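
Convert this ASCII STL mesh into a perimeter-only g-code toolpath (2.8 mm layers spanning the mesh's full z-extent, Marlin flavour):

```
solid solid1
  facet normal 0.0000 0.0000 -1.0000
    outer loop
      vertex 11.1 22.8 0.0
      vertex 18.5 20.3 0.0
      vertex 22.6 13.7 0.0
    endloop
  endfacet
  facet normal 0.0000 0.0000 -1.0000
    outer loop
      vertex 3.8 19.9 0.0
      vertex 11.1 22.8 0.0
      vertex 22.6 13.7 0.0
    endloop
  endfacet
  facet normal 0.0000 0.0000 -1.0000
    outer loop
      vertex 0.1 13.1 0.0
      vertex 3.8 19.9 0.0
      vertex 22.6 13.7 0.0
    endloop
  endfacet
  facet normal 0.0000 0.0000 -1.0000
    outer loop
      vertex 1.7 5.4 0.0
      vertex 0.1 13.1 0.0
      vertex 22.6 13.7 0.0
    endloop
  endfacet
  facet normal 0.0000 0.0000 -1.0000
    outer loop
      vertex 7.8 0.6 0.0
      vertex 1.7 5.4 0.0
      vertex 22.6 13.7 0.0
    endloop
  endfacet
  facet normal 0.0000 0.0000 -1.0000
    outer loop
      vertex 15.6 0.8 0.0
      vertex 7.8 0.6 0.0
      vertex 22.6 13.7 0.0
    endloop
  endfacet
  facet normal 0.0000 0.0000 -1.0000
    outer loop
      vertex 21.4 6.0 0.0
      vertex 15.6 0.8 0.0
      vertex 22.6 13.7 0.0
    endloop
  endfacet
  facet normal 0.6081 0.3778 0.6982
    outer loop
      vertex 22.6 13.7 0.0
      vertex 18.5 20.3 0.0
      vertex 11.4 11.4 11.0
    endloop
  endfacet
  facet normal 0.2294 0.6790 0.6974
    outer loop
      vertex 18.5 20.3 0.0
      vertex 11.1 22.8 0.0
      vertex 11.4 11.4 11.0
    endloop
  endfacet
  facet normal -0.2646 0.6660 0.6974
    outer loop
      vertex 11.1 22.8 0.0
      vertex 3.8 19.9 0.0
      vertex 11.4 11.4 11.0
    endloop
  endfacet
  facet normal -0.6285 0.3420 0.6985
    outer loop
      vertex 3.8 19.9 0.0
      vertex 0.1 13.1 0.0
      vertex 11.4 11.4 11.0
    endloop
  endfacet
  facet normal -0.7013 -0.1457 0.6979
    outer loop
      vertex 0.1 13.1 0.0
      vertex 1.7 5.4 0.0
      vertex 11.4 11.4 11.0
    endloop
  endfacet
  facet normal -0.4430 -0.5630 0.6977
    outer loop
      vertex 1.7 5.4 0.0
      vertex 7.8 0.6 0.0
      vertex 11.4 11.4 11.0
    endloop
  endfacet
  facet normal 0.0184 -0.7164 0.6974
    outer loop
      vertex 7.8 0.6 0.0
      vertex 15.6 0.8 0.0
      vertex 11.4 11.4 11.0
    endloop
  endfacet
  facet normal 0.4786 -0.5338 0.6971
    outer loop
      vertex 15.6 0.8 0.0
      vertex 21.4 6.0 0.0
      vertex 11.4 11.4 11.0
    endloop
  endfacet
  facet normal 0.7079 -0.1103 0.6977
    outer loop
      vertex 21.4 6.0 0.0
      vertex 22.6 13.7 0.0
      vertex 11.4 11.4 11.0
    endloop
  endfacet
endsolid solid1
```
; perimeter-only toolpath
G21 ; units = mm
G90 ; absolute positioning
G28 ; home
; layer 1
G0 Z2.8
G0 X19.8 Y13.1
G1 X16.7 Y18.1
G1 X11.2 Y20.0
G1 X5.7 Y17.8
G1 X2.9 Y12.7
G1 X4.1 Y6.9
G1 X8.7 Y3.3
G1 X14.5 Y3.5
G1 X18.9 Y7.3
G1 X19.8 Y13.1
; layer 2
G0 Z5.5
G0 X17.0 Y12.6
G1 X14.9 Y15.9
G1 X11.2 Y17.1
G1 X7.6 Y15.6
G1 X5.8 Y12.2
G1 X6.5 Y8.4
G1 X9.6 Y6.0
G1 X13.5 Y6.1
G1 X16.4 Y8.7
G1 X17.0 Y12.6
; layer 3
G0 Z8.2
G0 X14.2 Y12.0
G1 X13.2 Y13.6
G1 X11.3 Y14.2
G1 X9.5 Y13.5
G1 X8.6 Y11.8
G1 X9.0 Y9.9
G1 X10.5 Y8.7
G1 X12.5 Y8.8
G1 X13.9 Y10.1
G1 X14.2 Y12.0
M2 ; end

The solid is a regular 9-sided pyramid, base circumscribed radius ≈ 11.4 mm, apex at z ≈ 11 mm. Slicing at Δz = 2.8 mm — 4 equal slices spanning the solid's height, so layer i sits at z = i·h/4 — gives 3 non-empty perimeters. Each is a 9-segment closed polygon; G0 lifts to the layer z and rapids to the start vertex, then G1 traces the edges. The cross-section shrinks linearly with z (the slice at the apex is degenerate and omitted).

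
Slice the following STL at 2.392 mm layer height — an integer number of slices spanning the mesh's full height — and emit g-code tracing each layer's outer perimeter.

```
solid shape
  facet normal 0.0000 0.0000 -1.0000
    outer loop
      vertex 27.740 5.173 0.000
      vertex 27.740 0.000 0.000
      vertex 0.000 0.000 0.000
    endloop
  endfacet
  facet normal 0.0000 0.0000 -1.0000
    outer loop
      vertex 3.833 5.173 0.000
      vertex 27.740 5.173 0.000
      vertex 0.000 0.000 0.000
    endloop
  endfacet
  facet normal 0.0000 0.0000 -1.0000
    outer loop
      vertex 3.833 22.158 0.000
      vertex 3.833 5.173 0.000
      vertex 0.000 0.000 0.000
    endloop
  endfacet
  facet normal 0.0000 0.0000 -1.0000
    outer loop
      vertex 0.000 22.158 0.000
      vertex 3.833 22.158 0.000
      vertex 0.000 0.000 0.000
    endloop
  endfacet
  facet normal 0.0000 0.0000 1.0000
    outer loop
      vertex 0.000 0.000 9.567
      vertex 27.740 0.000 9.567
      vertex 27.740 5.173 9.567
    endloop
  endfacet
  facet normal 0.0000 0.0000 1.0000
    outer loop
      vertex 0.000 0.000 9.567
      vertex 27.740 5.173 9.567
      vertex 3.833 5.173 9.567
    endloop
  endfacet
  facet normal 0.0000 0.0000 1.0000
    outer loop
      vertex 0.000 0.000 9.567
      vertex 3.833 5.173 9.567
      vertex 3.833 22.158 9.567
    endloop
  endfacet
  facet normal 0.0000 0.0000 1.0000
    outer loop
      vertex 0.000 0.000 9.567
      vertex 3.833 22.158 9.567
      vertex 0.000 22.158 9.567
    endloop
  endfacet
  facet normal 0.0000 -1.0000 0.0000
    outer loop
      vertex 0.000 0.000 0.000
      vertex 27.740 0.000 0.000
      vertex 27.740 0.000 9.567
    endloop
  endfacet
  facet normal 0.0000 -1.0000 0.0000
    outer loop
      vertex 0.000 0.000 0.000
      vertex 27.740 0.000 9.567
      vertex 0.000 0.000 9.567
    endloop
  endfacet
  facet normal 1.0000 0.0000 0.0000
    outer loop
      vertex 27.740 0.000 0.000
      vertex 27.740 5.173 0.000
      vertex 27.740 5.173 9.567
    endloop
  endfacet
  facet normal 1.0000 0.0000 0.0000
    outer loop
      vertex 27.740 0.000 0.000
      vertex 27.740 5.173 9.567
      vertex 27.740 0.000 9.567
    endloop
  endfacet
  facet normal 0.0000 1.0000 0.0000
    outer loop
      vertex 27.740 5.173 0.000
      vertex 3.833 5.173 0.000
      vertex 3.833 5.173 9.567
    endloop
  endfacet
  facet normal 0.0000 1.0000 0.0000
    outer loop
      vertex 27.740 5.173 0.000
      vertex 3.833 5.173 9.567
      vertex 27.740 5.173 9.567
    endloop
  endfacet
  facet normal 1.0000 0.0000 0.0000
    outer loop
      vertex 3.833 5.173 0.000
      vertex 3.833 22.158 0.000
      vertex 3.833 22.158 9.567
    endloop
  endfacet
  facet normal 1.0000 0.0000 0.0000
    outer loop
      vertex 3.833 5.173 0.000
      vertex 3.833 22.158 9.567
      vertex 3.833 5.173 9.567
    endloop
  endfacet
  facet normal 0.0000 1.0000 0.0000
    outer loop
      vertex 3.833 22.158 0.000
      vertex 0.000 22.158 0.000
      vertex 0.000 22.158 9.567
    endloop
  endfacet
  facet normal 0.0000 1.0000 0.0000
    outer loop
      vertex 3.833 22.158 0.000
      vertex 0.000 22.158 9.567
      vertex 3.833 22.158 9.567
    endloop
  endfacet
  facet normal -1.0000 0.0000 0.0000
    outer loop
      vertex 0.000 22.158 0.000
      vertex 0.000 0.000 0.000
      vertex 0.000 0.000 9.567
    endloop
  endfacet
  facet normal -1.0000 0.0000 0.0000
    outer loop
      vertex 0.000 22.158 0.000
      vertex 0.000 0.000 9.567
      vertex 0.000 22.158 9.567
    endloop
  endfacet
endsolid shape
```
; perimeter-only toolpath
G21 ; units = mm
G90 ; absolute positioning
G28 ; home
; layer 1
G0 Z2.392
G0 X0.000 Y0.000
G1 X27.740 Y0.000
G1 X27.740 Y5.173
G1 X3.833 Y5.173
G1 X3.833 Y22.158
G1 X0.000 Y22.158
G1 X0.000 Y0.000
; layer 2
G0 Z4.784
G0 X0.000 Y0.000
G1 X27.740 Y0.000
G1 X27.740 Y5.173
G1 X3.833 Y5.173
G1 X3.833 Y22.158
G1 X0.000 Y22.158
G1 X0.000 Y0.000
; layer 3
G0 Z7.175
G0 X0.000 Y0.000
G1 X27.740 Y0.000
G1 X27.740 Y5.173
G1 X3.833 Y5.173
G1 X3.833 Y22.158
G1 X0.000 Y22.158
G1 X0.000 Y0.000
; layer 4
G0 Z9.567
G0 X0.000 Y0.000
G1 X27.740 Y0.000
G1 X27.740 Y5.173
G1 X3.833 Y5.173
G1 X3.833 Y22.158
G1 X0.000 Y22.158
G1 X0.000 Y0.000
M2 ; end

The solid is an L-shaped prism: outer 27.7 × 22.2 mm, arm thicknesses ≈ 5.17 mm (horizontal) and 3.83 mm (vertical), extruded 9.57 mm in z. Slicing at Δz = 2.392 mm — 4 equal slices spanning the solid's height, so layer i sits at z = i·h/4 — gives 4 non-empty perimeters. Each is a 6-segment closed polygon; G0 lifts to the layer z and rapids to the start vertex, then G1 traces the edges.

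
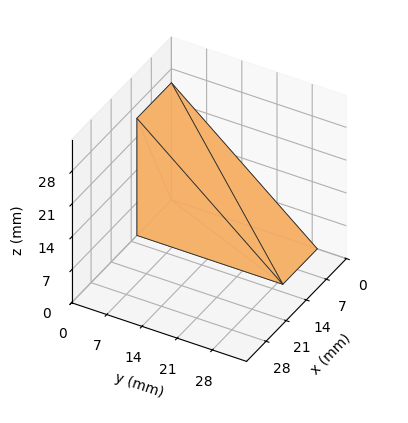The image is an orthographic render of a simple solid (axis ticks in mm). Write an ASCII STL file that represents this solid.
Reading the render: the shape is a wedge (ramp): 12 × 29 mm base, rising to 25 mm along the y=0 edge and sloping linearly to z=0 at y=29 (dimensions read to the nearest mm from the axis ticks). For the STL, each face is triangulated and given an outward normal.

solid part
  facet normal 0.0000 0.0000 -1.0000
    outer loop
      vertex 12.0 29.0 0.0
      vertex 12.0 0.0 0.0
      vertex 0.0 0.0 0.0
    endloop
  endfacet
  facet normal 0.0000 0.0000 -1.0000
    outer loop
      vertex 0.0 29.0 0.0
      vertex 12.0 29.0 0.0
      vertex 0.0 0.0 0.0
    endloop
  endfacet
  facet normal 0.0000 -1.0000 0.0000
    outer loop
      vertex 0.0 0.0 0.0
      vertex 12.0 0.0 0.0
      vertex 12.0 0.0 25.0
    endloop
  endfacet
  facet normal 0.0000 -1.0000 0.0000
    outer loop
      vertex 0.0 0.0 0.0
      vertex 12.0 0.0 25.0
      vertex 0.0 0.0 25.0
    endloop
  endfacet
  facet normal 0.0000 0.6529 0.7574
    outer loop
      vertex 0.0 0.0 25.0
      vertex 12.0 0.0 25.0
      vertex 12.0 29.0 0.0
    endloop
  endfacet
  facet normal 0.0000 0.6529 0.7574
    outer loop
      vertex 0.0 0.0 25.0
      vertex 12.0 29.0 0.0
      vertex 0.0 29.0 0.0
    endloop
  endfacet
  facet normal -1.0000 0.0000 0.0000
    outer loop
      vertex 0.0 0.0 25.0
      vertex 0.0 29.0 0.0
      vertex 0.0 0.0 0.0
    endloop
  endfacet
  facet normal 1.0000 0.0000 0.0000
    outer loop
      vertex 12.0 0.0 0.0
      vertex 12.0 29.0 0.0
      vertex 12.0 0.0 25.0
    endloop
  endfacet
endsolid part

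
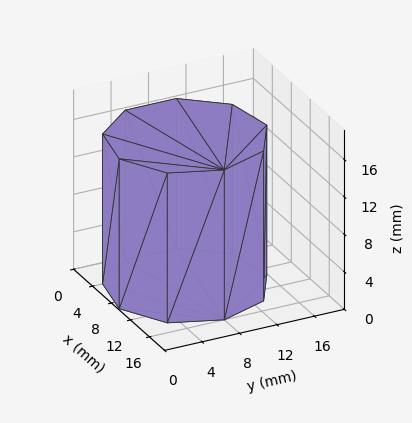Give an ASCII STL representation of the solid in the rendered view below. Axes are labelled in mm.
Reading the render: the shape is a regular 9-sided prism (a cylinder approximated with 9 flat sides), circumscribed radius ≈ 8 mm, height ≈ 16 mm (dimensions read to the nearest mm from the axis ticks). For the STL, each face is triangulated and given an outward normal.

solid part
  facet normal 0.0000 0.0000 -1.0000
    outer loop
      vertex 9.389 15.878 0.000
      vertex 14.128 13.142 0.000
      vertex 16.000 8.000 0.000
    endloop
  endfacet
  facet normal 0.0000 0.0000 -1.0000
    outer loop
      vertex 4.000 14.928 0.000
      vertex 9.389 15.878 0.000
      vertex 16.000 8.000 0.000
    endloop
  endfacet
  facet normal 0.0000 0.0000 -1.0000
    outer loop
      vertex 0.482 10.736 0.000
      vertex 4.000 14.928 0.000
      vertex 16.000 8.000 0.000
    endloop
  endfacet
  facet normal 0.0000 0.0000 -1.0000
    outer loop
      vertex 0.482 5.264 0.000
      vertex 0.482 10.736 0.000
      vertex 16.000 8.000 0.000
    endloop
  endfacet
  facet normal 0.0000 0.0000 -1.0000
    outer loop
      vertex 4.000 1.072 0.000
      vertex 0.482 5.264 0.000
      vertex 16.000 8.000 0.000
    endloop
  endfacet
  facet normal 0.0000 0.0000 -1.0000
    outer loop
      vertex 9.389 0.122 0.000
      vertex 4.000 1.072 0.000
      vertex 16.000 8.000 0.000
    endloop
  endfacet
  facet normal 0.0000 0.0000 -1.0000
    outer loop
      vertex 14.128 2.858 0.000
      vertex 9.389 0.122 0.000
      vertex 16.000 8.000 0.000
    endloop
  endfacet
  facet normal 0.0000 0.0000 1.0000
    outer loop
      vertex 16.000 8.000 16.000
      vertex 14.128 13.142 16.000
      vertex 9.389 15.878 16.000
    endloop
  endfacet
  facet normal 0.0000 0.0000 1.0000
    outer loop
      vertex 16.000 8.000 16.000
      vertex 9.389 15.878 16.000
      vertex 4.000 14.928 16.000
    endloop
  endfacet
  facet normal 0.0000 0.0000 1.0000
    outer loop
      vertex 16.000 8.000 16.000
      vertex 4.000 14.928 16.000
      vertex 0.482 10.736 16.000
    endloop
  endfacet
  facet normal 0.0000 0.0000 1.0000
    outer loop
      vertex 16.000 8.000 16.000
      vertex 0.482 10.736 16.000
      vertex 0.482 5.264 16.000
    endloop
  endfacet
  facet normal 0.0000 0.0000 1.0000
    outer loop
      vertex 16.000 8.000 16.000
      vertex 0.482 5.264 16.000
      vertex 4.000 1.072 16.000
    endloop
  endfacet
  facet normal 0.0000 0.0000 1.0000
    outer loop
      vertex 16.000 8.000 16.000
      vertex 4.000 1.072 16.000
      vertex 9.389 0.122 16.000
    endloop
  endfacet
  facet normal 0.0000 0.0000 1.0000
    outer loop
      vertex 16.000 8.000 16.000
      vertex 9.389 0.122 16.000
      vertex 14.128 2.858 16.000
    endloop
  endfacet
  facet normal 0.9397 0.3421 0.0000
    outer loop
      vertex 16.000 8.000 0.000
      vertex 14.128 13.142 0.000
      vertex 14.128 13.142 16.000
    endloop
  endfacet
  facet normal 0.9397 0.3421 0.0000
    outer loop
      vertex 16.000 8.000 0.000
      vertex 14.128 13.142 16.000
      vertex 16.000 8.000 16.000
    endloop
  endfacet
  facet normal 0.5000 0.8660 0.0000
    outer loop
      vertex 14.128 13.142 0.000
      vertex 9.389 15.878 0.000
      vertex 9.389 15.878 16.000
    endloop
  endfacet
  facet normal 0.5000 0.8660 0.0000
    outer loop
      vertex 14.128 13.142 0.000
      vertex 9.389 15.878 16.000
      vertex 14.128 13.142 16.000
    endloop
  endfacet
  facet normal -0.1736 0.9848 0.0000
    outer loop
      vertex 9.389 15.878 0.000
      vertex 4.000 14.928 0.000
      vertex 4.000 14.928 16.000
    endloop
  endfacet
  facet normal -0.1736 0.9848 0.0000
    outer loop
      vertex 9.389 15.878 0.000
      vertex 4.000 14.928 16.000
      vertex 9.389 15.878 16.000
    endloop
  endfacet
  facet normal -0.7660 0.6428 0.0000
    outer loop
      vertex 4.000 14.928 0.000
      vertex 0.482 10.736 0.000
      vertex 0.482 10.736 16.000
    endloop
  endfacet
  facet normal -0.7660 0.6428 0.0000
    outer loop
      vertex 4.000 14.928 0.000
      vertex 0.482 10.736 16.000
      vertex 4.000 14.928 16.000
    endloop
  endfacet
  facet normal -1.0000 0.0000 0.0000
    outer loop
      vertex 0.482 10.736 0.000
      vertex 0.482 5.264 0.000
      vertex 0.482 5.264 16.000
    endloop
  endfacet
  facet normal -1.0000 0.0000 0.0000
    outer loop
      vertex 0.482 10.736 0.000
      vertex 0.482 5.264 16.000
      vertex 0.482 10.736 16.000
    endloop
  endfacet
  facet normal -0.7660 -0.6428 0.0000
    outer loop
      vertex 0.482 5.264 0.000
      vertex 4.000 1.072 0.000
      vertex 4.000 1.072 16.000
    endloop
  endfacet
  facet normal -0.7660 -0.6428 0.0000
    outer loop
      vertex 0.482 5.264 0.000
      vertex 4.000 1.072 16.000
      vertex 0.482 5.264 16.000
    endloop
  endfacet
  facet normal -0.1736 -0.9848 0.0000
    outer loop
      vertex 4.000 1.072 0.000
      vertex 9.389 0.122 0.000
      vertex 9.389 0.122 16.000
    endloop
  endfacet
  facet normal -0.1736 -0.9848 0.0000
    outer loop
      vertex 4.000 1.072 0.000
      vertex 9.389 0.122 16.000
      vertex 4.000 1.072 16.000
    endloop
  endfacet
  facet normal 0.5000 -0.8660 0.0000
    outer loop
      vertex 9.389 0.122 0.000
      vertex 14.128 2.858 0.000
      vertex 14.128 2.858 16.000
    endloop
  endfacet
  facet normal 0.5000 -0.8660 0.0000
    outer loop
      vertex 9.389 0.122 0.000
      vertex 14.128 2.858 16.000
      vertex 9.389 0.122 16.000
    endloop
  endfacet
  facet normal 0.9397 -0.3421 0.0000
    outer loop
      vertex 14.128 2.858 0.000
      vertex 16.000 8.000 0.000
      vertex 16.000 8.000 16.000
    endloop
  endfacet
  facet normal 0.9397 -0.3421 0.0000
    outer loop
      vertex 14.128 2.858 0.000
      vertex 16.000 8.000 16.000
      vertex 14.128 2.858 16.000
    endloop
  endfacet
endsolid part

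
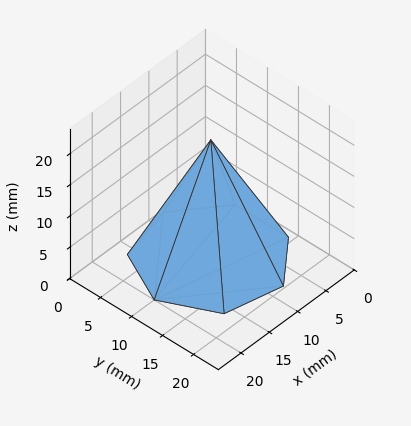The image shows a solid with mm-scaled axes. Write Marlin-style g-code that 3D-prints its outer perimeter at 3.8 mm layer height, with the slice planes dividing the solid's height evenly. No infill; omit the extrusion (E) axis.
Reading the render: the shape is a regular 7-sided pyramid, base circumscribed radius ≈ 10 mm, apex at z ≈ 19 mm (dimensions read to the nearest mm from the axis ticks). For the g-code, the solid's height is divided into equal slices at the stated Δz and each level perimeter traced with G1 moves after a G0 lift.

; perimeter-only toolpath
G21 ; units = mm
G90 ; absolute positioning
G28 ; home
; layer 1
G0 Z3.8
G0 X18.0 Y10.0
G1 X15.0 Y16.2
G1 X8.2 Y17.8
G1 X2.8 Y13.4
G1 X2.8 Y6.6
G1 X8.2 Y2.2
G1 X15.0 Y3.8
G1 X18.0 Y10.0
; layer 2
G0 Z7.6
G0 X16.0 Y10.0
G1 X13.7 Y14.7
G1 X8.7 Y15.8
G1 X4.6 Y12.6
G1 X4.6 Y7.4
G1 X8.7 Y4.2
G1 X13.7 Y5.3
G1 X16.0 Y10.0
; layer 3
G0 Z11.4
G0 X14.0 Y10.0
G1 X12.5 Y13.1
G1 X9.1 Y13.9
G1 X6.4 Y11.7
G1 X6.4 Y8.3
G1 X9.1 Y6.1
G1 X12.5 Y6.9
G1 X14.0 Y10.0
; layer 4
G0 Z15.2
G0 X12.0 Y10.0
G1 X11.2 Y11.6
G1 X9.6 Y11.9
G1 X8.2 Y10.9
G1 X8.2 Y9.1
G1 X9.6 Y8.1
G1 X11.2 Y8.4
G1 X12.0 Y10.0
M2 ; end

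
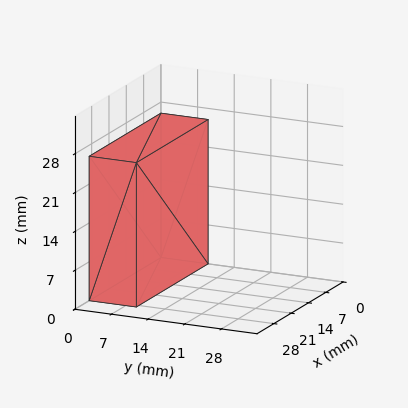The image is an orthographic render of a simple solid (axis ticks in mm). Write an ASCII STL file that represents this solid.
Reading the render: the shape is a rectangular box, roughly 29 × 9 mm footprint and 26 mm tall (dimensions read to the nearest mm from the axis ticks). For the STL, each face is triangulated and given an outward normal.

solid part
  facet normal 0.0000 0.0000 -1.0000
    outer loop
      vertex 29.000 9.000 0.000
      vertex 29.000 0.000 0.000
      vertex 0.000 0.000 0.000
    endloop
  endfacet
  facet normal 0.0000 0.0000 -1.0000
    outer loop
      vertex 0.000 9.000 0.000
      vertex 29.000 9.000 0.000
      vertex 0.000 0.000 0.000
    endloop
  endfacet
  facet normal 0.0000 0.0000 1.0000
    outer loop
      vertex 0.000 0.000 26.000
      vertex 29.000 0.000 26.000
      vertex 29.000 9.000 26.000
    endloop
  endfacet
  facet normal 0.0000 0.0000 1.0000
    outer loop
      vertex 0.000 0.000 26.000
      vertex 29.000 9.000 26.000
      vertex 0.000 9.000 26.000
    endloop
  endfacet
  facet normal 0.0000 -1.0000 0.0000
    outer loop
      vertex 0.000 0.000 0.000
      vertex 29.000 0.000 0.000
      vertex 29.000 0.000 26.000
    endloop
  endfacet
  facet normal 0.0000 -1.0000 0.0000
    outer loop
      vertex 0.000 0.000 0.000
      vertex 29.000 0.000 26.000
      vertex 0.000 0.000 26.000
    endloop
  endfacet
  facet normal 0.0000 1.0000 0.0000
    outer loop
      vertex 29.000 9.000 26.000
      vertex 29.000 9.000 0.000
      vertex 0.000 9.000 0.000
    endloop
  endfacet
  facet normal 0.0000 1.0000 0.0000
    outer loop
      vertex 0.000 9.000 26.000
      vertex 29.000 9.000 26.000
      vertex 0.000 9.000 0.000
    endloop
  endfacet
  facet normal -1.0000 0.0000 0.0000
    outer loop
      vertex 0.000 9.000 26.000
      vertex 0.000 9.000 0.000
      vertex 0.000 0.000 0.000
    endloop
  endfacet
  facet normal -1.0000 0.0000 0.0000
    outer loop
      vertex 0.000 0.000 26.000
      vertex 0.000 9.000 26.000
      vertex 0.000 0.000 0.000
    endloop
  endfacet
  facet normal 1.0000 0.0000 0.0000
    outer loop
      vertex 29.000 0.000 0.000
      vertex 29.000 9.000 0.000
      vertex 29.000 9.000 26.000
    endloop
  endfacet
  facet normal 1.0000 0.0000 0.0000
    outer loop
      vertex 29.000 0.000 0.000
      vertex 29.000 9.000 26.000
      vertex 29.000 0.000 26.000
    endloop
  endfacet
endsolid part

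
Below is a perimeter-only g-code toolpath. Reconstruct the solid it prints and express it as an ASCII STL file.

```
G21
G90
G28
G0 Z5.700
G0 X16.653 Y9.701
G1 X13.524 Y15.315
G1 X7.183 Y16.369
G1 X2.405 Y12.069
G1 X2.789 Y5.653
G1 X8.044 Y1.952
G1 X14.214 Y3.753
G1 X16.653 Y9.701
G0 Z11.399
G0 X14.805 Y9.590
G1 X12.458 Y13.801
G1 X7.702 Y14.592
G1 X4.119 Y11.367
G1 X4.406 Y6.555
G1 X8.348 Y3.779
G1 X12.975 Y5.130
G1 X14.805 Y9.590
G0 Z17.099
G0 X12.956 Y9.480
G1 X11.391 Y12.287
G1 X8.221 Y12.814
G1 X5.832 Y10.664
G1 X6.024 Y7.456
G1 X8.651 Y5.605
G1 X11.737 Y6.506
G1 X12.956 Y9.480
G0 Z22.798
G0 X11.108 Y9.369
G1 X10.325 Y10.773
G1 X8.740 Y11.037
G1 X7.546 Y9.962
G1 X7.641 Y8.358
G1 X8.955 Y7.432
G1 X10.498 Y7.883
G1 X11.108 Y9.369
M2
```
solid part
  facet normal 0.0000 0.0000 -1.0000
    outer loop
      vertex 6.664 18.147 0.000
      vertex 14.590 16.829 0.000
      vertex 18.502 9.811 0.000
    endloop
  endfacet
  facet normal 0.0000 0.0000 -1.0000
    outer loop
      vertex 0.692 12.772 0.000
      vertex 6.664 18.147 0.000
      vertex 18.502 9.811 0.000
    endloop
  endfacet
  facet normal 0.0000 0.0000 -1.0000
    outer loop
      vertex 1.171 4.752 0.000
      vertex 0.692 12.772 0.000
      vertex 18.502 9.811 0.000
    endloop
  endfacet
  facet normal 0.0000 0.0000 -1.0000
    outer loop
      vertex 7.740 0.125 0.000
      vertex 1.171 4.752 0.000
      vertex 18.502 9.811 0.000
    endloop
  endfacet
  facet normal 0.0000 0.0000 -1.0000
    outer loop
      vertex 15.453 2.377 0.000
      vertex 7.740 0.125 0.000
      vertex 18.502 9.811 0.000
    endloop
  endfacet
  facet normal 0.8383 0.4673 0.2809
    outer loop
      vertex 18.502 9.811 0.000
      vertex 14.590 16.829 0.000
      vertex 9.259 9.259 28.498
    endloop
  endfacet
  facet normal 0.1574 0.9467 0.2809
    outer loop
      vertex 14.590 16.829 0.000
      vertex 6.664 18.147 0.000
      vertex 9.259 9.259 28.498
    endloop
  endfacet
  facet normal -0.6420 0.7133 0.2809
    outer loop
      vertex 6.664 18.147 0.000
      vertex 0.692 12.772 0.000
      vertex 9.259 9.259 28.498
    endloop
  endfacet
  facet normal -0.9580 -0.0572 0.2809
    outer loop
      vertex 0.692 12.772 0.000
      vertex 1.171 4.752 0.000
      vertex 9.259 9.259 28.498
    endloop
  endfacet
  facet normal -0.5527 -0.7846 0.2809
    outer loop
      vertex 1.171 4.752 0.000
      vertex 7.740 0.125 0.000
      vertex 9.259 9.259 28.498
    endloop
  endfacet
  facet normal 0.2690 -0.9213 0.2809
    outer loop
      vertex 7.740 0.125 0.000
      vertex 15.453 2.377 0.000
      vertex 9.259 9.259 28.498
    endloop
  endfacet
  facet normal 0.8879 -0.3642 0.2809
    outer loop
      vertex 15.453 2.377 0.000
      vertex 18.502 9.811 0.000
      vertex 9.259 9.259 28.498
    endloop
  endfacet
endsolid part

The G0 Z moves step by Δz≈5.700 mm. The G1 loops shrink linearly with z, so the solid tapers from its base footprint up to z≈28.5. Closing with a flat bottom cap and the tapered top and triangulating gives 12 facets — a regular 7-sided pyramid, base circumscribed radius ≈ 9.26 mm, apex at z ≈ 28.5 mm.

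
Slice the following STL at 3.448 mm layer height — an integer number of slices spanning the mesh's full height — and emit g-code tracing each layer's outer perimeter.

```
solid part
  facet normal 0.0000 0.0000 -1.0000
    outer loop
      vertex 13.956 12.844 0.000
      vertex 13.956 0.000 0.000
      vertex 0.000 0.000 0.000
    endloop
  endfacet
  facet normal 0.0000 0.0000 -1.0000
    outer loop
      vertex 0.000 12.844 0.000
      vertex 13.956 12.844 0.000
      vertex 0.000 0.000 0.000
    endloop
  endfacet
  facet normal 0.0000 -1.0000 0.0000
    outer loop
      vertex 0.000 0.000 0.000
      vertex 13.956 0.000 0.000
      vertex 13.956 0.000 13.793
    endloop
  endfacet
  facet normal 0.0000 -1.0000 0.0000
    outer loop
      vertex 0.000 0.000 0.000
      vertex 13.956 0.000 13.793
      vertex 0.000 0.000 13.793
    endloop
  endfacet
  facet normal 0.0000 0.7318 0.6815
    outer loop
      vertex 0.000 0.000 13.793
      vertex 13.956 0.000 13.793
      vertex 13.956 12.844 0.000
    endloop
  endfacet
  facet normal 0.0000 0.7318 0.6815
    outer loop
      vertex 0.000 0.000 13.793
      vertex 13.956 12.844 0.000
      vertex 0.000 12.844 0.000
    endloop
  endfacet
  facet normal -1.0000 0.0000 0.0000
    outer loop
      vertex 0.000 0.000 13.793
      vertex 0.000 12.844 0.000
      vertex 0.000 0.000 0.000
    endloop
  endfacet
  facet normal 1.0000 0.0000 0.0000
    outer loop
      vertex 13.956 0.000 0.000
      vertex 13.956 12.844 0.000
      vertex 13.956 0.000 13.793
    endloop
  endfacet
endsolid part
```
; perimeter-only toolpath
G21 ; units = mm
G90 ; absolute positioning
G28 ; home
; layer 1
G0 Z3.448
G0 X0.000 Y0.000
G1 X13.956 Y0.000
G1 X13.956 Y9.633
G1 X0.000 Y9.633
G1 X0.000 Y0.000
; layer 2
G0 Z6.896
G0 X0.000 Y0.000
G1 X13.956 Y0.000
G1 X13.956 Y6.422
G1 X0.000 Y6.422
G1 X0.000 Y0.000
; layer 3
G0 Z10.345
G0 X0.000 Y0.000
G1 X13.956 Y0.000
G1 X13.956 Y3.211
G1 X0.000 Y3.211
G1 X0.000 Y0.000
M2 ; end

The solid is a wedge (ramp): 14 × 12.8 mm base, rising to 13.8 mm along the y=0 edge and sloping linearly to z=0 at y=12.8. Slicing at Δz = 3.448 mm — 4 equal slices spanning the solid's height, so layer i sits at z = i·h/4 — gives 3 non-empty perimeters. Each is a 4-segment closed polygon; G0 lifts to the layer z and rapids to the start vertex, then G1 traces the edges. The cross-section shrinks linearly with z (the slice at the apex is degenerate and omitted).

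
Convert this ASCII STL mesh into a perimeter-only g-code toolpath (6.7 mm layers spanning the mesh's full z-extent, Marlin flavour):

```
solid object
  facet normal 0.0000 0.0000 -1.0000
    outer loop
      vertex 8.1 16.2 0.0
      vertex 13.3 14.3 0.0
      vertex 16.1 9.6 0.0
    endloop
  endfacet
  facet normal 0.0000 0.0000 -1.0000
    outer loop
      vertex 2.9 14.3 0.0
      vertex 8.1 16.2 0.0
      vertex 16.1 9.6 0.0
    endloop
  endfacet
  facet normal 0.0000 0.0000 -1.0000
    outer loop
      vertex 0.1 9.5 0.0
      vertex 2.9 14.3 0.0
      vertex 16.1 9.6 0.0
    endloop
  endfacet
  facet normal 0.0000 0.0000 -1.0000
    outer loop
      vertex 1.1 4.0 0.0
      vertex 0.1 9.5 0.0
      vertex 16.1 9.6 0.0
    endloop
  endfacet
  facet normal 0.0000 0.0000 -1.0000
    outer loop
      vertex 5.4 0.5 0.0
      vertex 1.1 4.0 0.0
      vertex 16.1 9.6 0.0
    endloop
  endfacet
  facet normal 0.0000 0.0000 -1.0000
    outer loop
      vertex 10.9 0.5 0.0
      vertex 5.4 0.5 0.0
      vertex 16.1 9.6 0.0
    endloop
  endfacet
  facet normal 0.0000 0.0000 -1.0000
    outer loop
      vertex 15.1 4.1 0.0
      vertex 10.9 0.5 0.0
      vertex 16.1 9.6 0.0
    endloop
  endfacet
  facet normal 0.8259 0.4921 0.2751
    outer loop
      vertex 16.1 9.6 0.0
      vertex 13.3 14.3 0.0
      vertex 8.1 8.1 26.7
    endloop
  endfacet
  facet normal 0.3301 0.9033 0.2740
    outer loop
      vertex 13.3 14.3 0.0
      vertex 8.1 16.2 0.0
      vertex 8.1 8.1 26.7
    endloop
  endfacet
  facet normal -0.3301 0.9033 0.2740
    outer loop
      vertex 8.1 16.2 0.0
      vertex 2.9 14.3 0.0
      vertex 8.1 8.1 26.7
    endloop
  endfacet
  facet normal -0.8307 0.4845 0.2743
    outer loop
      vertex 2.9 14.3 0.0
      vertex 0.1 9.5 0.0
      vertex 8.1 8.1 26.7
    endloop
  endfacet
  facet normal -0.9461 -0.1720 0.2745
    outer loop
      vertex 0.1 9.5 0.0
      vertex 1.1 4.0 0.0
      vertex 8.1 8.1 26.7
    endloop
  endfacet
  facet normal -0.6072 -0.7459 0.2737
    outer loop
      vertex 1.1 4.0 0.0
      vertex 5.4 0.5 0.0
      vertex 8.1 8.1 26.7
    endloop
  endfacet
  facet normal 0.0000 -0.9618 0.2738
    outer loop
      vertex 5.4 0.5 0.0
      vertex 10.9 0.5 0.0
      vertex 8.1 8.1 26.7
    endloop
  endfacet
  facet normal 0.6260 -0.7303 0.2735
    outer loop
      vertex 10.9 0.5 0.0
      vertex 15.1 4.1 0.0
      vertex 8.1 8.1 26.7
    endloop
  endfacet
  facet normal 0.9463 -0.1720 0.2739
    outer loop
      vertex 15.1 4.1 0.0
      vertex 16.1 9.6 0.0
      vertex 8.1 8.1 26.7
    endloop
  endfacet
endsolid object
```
; perimeter-only toolpath
G21 ; units = mm
G90 ; absolute positioning
G28 ; home
; layer 1
G0 Z6.7
G0 X14.1 Y9.2
G1 X12.0 Y12.8
G1 X8.1 Y14.2
G1 X4.2 Y12.8
G1 X2.1 Y9.2
G1 X2.9 Y5.0
G1 X6.1 Y2.4
G1 X10.2 Y2.4
G1 X13.3 Y5.1
G1 X14.1 Y9.2
; layer 2
G0 Z13.3
G0 X12.1 Y8.8
G1 X10.7 Y11.2
G1 X8.1 Y12.1
G1 X5.5 Y11.2
G1 X4.1 Y8.8
G1 X4.6 Y6.0
G1 X6.8 Y4.3
G1 X9.5 Y4.3
G1 X11.6 Y6.1
G1 X12.1 Y8.8
; layer 3
G0 Z20.0
G0 X10.1 Y8.5
G1 X9.4 Y9.6
G1 X8.1 Y10.1
G1 X6.8 Y9.6
G1 X6.1 Y8.4
G1 X6.3 Y7.1
G1 X7.4 Y6.2
G1 X8.8 Y6.2
G1 X9.8 Y7.1
G1 X10.1 Y8.5
M2 ; end

The solid is a regular 9-sided pyramid, base circumscribed radius ≈ 8.1 mm, apex at z ≈ 26.7 mm. Slicing at Δz = 6.7 mm — 4 equal slices spanning the solid's height, so layer i sits at z = i·h/4 — gives 3 non-empty perimeters. Each is a 9-segment closed polygon; G0 lifts to the layer z and rapids to the start vertex, then G1 traces the edges. The cross-section shrinks linearly with z (the slice at the apex is degenerate and omitted).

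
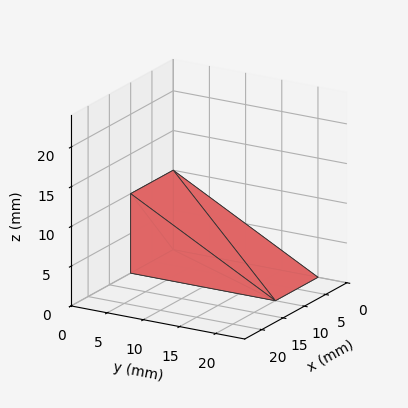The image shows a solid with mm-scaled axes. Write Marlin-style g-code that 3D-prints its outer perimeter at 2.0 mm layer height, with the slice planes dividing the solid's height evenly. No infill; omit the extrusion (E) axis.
Reading the render: the shape is a wedge (ramp): 10 × 20 mm base, rising to 10 mm along the y=0 edge and sloping linearly to z=0 at y=20 (dimensions read to the nearest mm from the axis ticks). For the g-code, the solid's height is divided into equal slices at the stated Δz and each level perimeter traced with G1 moves after a G0 lift.

; perimeter-only toolpath
G21 ; units = mm
G90 ; absolute positioning
G28 ; home
; layer 1
G0 Z2.0
G0 X0.0 Y0.0
G1 X10.0 Y0.0
G1 X10.0 Y16.0
G1 X0.0 Y16.0
G1 X0.0 Y0.0
; layer 2
G0 Z4.0
G0 X0.0 Y0.0
G1 X10.0 Y0.0
G1 X10.0 Y12.0
G1 X0.0 Y12.0
G1 X0.0 Y0.0
; layer 3
G0 Z6.0
G0 X0.0 Y0.0
G1 X10.0 Y0.0
G1 X10.0 Y8.0
G1 X0.0 Y8.0
G1 X0.0 Y0.0
; layer 4
G0 Z8.0
G0 X0.0 Y0.0
G1 X10.0 Y0.0
G1 X10.0 Y4.0
G1 X0.0 Y4.0
G1 X0.0 Y0.0
M2 ; end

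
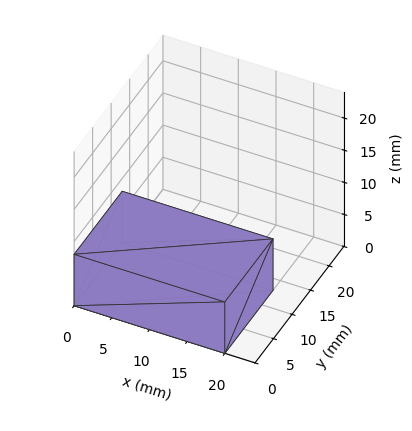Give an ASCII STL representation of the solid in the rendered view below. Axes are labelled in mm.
Reading the render: the shape is a rectangular box, roughly 20 × 13 mm footprint and 8 mm tall (dimensions read to the nearest mm from the axis ticks). For the STL, each face is triangulated and given an outward normal.

solid part
  facet normal 0.0000 0.0000 -1.0000
    outer loop
      vertex 20.0 13.0 0.0
      vertex 20.0 0.0 0.0
      vertex 0.0 0.0 0.0
    endloop
  endfacet
  facet normal 0.0000 0.0000 -1.0000
    outer loop
      vertex 0.0 13.0 0.0
      vertex 20.0 13.0 0.0
      vertex 0.0 0.0 0.0
    endloop
  endfacet
  facet normal 0.0000 0.0000 1.0000
    outer loop
      vertex 0.0 0.0 8.0
      vertex 20.0 0.0 8.0
      vertex 20.0 13.0 8.0
    endloop
  endfacet
  facet normal 0.0000 0.0000 1.0000
    outer loop
      vertex 0.0 0.0 8.0
      vertex 20.0 13.0 8.0
      vertex 0.0 13.0 8.0
    endloop
  endfacet
  facet normal 0.0000 -1.0000 0.0000
    outer loop
      vertex 0.0 0.0 0.0
      vertex 20.0 0.0 0.0
      vertex 20.0 0.0 8.0
    endloop
  endfacet
  facet normal 0.0000 -1.0000 0.0000
    outer loop
      vertex 0.0 0.0 0.0
      vertex 20.0 0.0 8.0
      vertex 0.0 0.0 8.0
    endloop
  endfacet
  facet normal 0.0000 1.0000 0.0000
    outer loop
      vertex 20.0 13.0 8.0
      vertex 20.0 13.0 0.0
      vertex 0.0 13.0 0.0
    endloop
  endfacet
  facet normal 0.0000 1.0000 0.0000
    outer loop
      vertex 0.0 13.0 8.0
      vertex 20.0 13.0 8.0
      vertex 0.0 13.0 0.0
    endloop
  endfacet
  facet normal -1.0000 0.0000 0.0000
    outer loop
      vertex 0.0 13.0 8.0
      vertex 0.0 13.0 0.0
      vertex 0.0 0.0 0.0
    endloop
  endfacet
  facet normal -1.0000 0.0000 0.0000
    outer loop
      vertex 0.0 0.0 8.0
      vertex 0.0 13.0 8.0
      vertex 0.0 0.0 0.0
    endloop
  endfacet
  facet normal 1.0000 0.0000 0.0000
    outer loop
      vertex 20.0 0.0 0.0
      vertex 20.0 13.0 0.0
      vertex 20.0 13.0 8.0
    endloop
  endfacet
  facet normal 1.0000 0.0000 0.0000
    outer loop
      vertex 20.0 0.0 0.0
      vertex 20.0 13.0 8.0
      vertex 20.0 0.0 8.0
    endloop
  endfacet
endsolid part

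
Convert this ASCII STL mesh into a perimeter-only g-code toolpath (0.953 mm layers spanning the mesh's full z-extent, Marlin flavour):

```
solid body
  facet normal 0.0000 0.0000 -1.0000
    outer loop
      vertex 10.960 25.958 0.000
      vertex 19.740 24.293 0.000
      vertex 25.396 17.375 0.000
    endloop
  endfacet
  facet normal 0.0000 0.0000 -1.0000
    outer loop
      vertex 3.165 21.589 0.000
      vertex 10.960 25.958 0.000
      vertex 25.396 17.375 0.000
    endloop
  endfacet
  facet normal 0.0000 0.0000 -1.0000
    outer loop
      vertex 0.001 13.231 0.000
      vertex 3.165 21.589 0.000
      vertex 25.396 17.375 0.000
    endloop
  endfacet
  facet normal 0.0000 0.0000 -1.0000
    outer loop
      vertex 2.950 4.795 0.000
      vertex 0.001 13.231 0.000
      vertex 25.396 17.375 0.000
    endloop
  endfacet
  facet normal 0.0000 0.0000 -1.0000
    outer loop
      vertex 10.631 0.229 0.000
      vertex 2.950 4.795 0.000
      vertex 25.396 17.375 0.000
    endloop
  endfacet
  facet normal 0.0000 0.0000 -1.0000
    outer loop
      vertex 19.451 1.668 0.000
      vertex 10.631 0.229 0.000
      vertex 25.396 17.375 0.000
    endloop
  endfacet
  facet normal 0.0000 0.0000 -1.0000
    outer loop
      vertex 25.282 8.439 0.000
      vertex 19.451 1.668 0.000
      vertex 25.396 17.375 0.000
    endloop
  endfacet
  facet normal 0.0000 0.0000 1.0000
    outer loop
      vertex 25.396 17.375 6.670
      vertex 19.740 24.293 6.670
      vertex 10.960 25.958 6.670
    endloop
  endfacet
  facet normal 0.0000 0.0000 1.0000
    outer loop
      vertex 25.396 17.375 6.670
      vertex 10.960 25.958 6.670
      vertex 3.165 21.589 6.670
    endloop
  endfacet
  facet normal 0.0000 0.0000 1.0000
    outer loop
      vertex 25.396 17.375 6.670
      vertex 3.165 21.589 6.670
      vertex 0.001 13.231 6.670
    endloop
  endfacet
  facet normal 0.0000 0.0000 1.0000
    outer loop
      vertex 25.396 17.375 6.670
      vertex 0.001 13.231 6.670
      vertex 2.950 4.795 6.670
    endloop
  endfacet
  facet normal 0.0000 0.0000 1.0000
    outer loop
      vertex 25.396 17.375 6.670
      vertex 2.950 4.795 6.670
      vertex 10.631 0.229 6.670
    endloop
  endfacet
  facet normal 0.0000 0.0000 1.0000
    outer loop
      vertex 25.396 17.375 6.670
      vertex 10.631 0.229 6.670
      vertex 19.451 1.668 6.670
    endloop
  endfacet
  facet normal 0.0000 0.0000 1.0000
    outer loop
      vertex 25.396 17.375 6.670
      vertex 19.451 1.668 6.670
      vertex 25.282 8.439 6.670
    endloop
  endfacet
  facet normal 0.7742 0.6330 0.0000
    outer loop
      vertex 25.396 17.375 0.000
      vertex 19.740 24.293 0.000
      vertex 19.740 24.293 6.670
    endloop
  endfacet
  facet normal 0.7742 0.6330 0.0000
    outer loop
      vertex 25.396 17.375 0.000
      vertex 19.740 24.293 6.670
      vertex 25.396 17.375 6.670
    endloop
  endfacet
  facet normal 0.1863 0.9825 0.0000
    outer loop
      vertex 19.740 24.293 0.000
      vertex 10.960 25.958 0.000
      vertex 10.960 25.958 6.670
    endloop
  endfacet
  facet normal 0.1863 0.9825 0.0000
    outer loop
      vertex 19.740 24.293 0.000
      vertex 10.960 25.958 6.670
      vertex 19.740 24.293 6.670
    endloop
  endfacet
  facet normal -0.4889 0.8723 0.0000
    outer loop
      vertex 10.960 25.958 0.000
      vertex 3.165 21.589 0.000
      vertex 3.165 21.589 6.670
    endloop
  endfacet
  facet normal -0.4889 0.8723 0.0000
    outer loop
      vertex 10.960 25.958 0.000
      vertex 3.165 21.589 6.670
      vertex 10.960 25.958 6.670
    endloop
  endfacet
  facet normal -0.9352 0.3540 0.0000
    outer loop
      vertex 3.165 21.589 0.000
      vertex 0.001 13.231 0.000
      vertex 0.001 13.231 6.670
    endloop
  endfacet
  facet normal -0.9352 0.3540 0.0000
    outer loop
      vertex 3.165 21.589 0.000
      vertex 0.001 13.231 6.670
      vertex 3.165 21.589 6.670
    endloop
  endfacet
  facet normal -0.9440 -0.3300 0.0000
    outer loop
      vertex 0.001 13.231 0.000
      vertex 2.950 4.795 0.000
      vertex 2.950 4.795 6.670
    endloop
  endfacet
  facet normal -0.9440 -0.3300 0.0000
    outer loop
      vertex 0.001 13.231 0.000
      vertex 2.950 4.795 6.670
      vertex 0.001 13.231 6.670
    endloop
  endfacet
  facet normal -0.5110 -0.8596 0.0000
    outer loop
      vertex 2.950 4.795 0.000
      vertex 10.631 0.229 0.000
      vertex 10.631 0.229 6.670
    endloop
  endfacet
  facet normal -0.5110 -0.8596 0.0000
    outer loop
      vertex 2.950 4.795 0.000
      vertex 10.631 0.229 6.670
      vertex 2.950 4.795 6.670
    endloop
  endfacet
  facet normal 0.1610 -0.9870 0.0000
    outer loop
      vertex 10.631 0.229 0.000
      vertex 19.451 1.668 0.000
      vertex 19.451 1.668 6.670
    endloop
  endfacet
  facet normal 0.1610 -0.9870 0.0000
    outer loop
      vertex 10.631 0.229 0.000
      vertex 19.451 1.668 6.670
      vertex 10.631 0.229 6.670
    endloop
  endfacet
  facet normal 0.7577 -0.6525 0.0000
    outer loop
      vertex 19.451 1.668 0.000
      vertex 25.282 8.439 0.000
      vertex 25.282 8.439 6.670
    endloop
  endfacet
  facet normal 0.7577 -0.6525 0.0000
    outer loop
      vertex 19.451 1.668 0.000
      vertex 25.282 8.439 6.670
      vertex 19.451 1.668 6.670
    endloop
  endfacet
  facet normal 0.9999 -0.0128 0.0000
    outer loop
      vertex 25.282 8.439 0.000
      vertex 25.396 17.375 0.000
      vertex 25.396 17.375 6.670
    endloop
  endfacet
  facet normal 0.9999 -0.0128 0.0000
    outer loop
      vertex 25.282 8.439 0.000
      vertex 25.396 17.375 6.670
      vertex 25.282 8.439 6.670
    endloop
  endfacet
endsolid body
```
; perimeter-only toolpath
G21 ; units = mm
G90 ; absolute positioning
G28 ; home
; layer 1
G0 Z0.953
G0 X25.396 Y17.375
G1 X19.740 Y24.293
G1 X10.960 Y25.958
G1 X3.165 Y21.589
G1 X0.001 Y13.231
G1 X2.950 Y4.795
G1 X10.631 Y0.229
G1 X19.451 Y1.668
G1 X25.282 Y8.439
G1 X25.396 Y17.375
; layer 2
G0 Z1.906
G0 X25.396 Y17.375
G1 X19.740 Y24.293
G1 X10.960 Y25.958
G1 X3.165 Y21.589
G1 X0.001 Y13.231
G1 X2.950 Y4.795
G1 X10.631 Y0.229
G1 X19.451 Y1.668
G1 X25.282 Y8.439
G1 X25.396 Y17.375
; layer 3
G0 Z2.859
G0 X25.396 Y17.375
G1 X19.740 Y24.293
G1 X10.960 Y25.958
G1 X3.165 Y21.589
G1 X0.001 Y13.231
G1 X2.950 Y4.795
G1 X10.631 Y0.229
G1 X19.451 Y1.668
G1 X25.282 Y8.439
G1 X25.396 Y17.375
; layer 4
G0 Z3.811
G0 X25.396 Y17.375
G1 X19.740 Y24.293
G1 X10.960 Y25.958
G1 X3.165 Y21.589
G1 X0.001 Y13.231
G1 X2.950 Y4.795
G1 X10.631 Y0.229
G1 X19.451 Y1.668
G1 X25.282 Y8.439
G1 X25.396 Y17.375
; layer 5
G0 Z4.764
G0 X25.396 Y17.375
G1 X19.740 Y24.293
G1 X10.960 Y25.958
G1 X3.165 Y21.589
G1 X0.001 Y13.231
G1 X2.950 Y4.795
G1 X10.631 Y0.229
G1 X19.451 Y1.668
G1 X25.282 Y8.439
G1 X25.396 Y17.375
; layer 6
G0 Z5.717
G0 X25.396 Y17.375
G1 X19.740 Y24.293
G1 X10.960 Y25.958
G1 X3.165 Y21.589
G1 X0.001 Y13.231
G1 X2.950 Y4.795
G1 X10.631 Y0.229
G1 X19.451 Y1.668
G1 X25.282 Y8.439
G1 X25.396 Y17.375
; layer 7
G0 Z6.670
G0 X25.396 Y17.375
G1 X19.740 Y24.293
G1 X10.960 Y25.958
G1 X3.165 Y21.589
G1 X0.001 Y13.231
G1 X2.950 Y4.795
G1 X10.631 Y0.229
G1 X19.451 Y1.668
G1 X25.282 Y8.439
G1 X25.396 Y17.375
M2 ; end

The solid is a regular 9-sided prism (a cylinder approximated with 9 flat sides), circumscribed radius ≈ 13.1 mm, height ≈ 6.67 mm. Slicing at Δz = 0.953 mm — 7 equal slices spanning the solid's height, so layer i sits at z = i·h/7 — gives 7 non-empty perimeters. Each is a 9-segment closed polygon; G0 lifts to the layer z and rapids to the start vertex, then G1 traces the edges.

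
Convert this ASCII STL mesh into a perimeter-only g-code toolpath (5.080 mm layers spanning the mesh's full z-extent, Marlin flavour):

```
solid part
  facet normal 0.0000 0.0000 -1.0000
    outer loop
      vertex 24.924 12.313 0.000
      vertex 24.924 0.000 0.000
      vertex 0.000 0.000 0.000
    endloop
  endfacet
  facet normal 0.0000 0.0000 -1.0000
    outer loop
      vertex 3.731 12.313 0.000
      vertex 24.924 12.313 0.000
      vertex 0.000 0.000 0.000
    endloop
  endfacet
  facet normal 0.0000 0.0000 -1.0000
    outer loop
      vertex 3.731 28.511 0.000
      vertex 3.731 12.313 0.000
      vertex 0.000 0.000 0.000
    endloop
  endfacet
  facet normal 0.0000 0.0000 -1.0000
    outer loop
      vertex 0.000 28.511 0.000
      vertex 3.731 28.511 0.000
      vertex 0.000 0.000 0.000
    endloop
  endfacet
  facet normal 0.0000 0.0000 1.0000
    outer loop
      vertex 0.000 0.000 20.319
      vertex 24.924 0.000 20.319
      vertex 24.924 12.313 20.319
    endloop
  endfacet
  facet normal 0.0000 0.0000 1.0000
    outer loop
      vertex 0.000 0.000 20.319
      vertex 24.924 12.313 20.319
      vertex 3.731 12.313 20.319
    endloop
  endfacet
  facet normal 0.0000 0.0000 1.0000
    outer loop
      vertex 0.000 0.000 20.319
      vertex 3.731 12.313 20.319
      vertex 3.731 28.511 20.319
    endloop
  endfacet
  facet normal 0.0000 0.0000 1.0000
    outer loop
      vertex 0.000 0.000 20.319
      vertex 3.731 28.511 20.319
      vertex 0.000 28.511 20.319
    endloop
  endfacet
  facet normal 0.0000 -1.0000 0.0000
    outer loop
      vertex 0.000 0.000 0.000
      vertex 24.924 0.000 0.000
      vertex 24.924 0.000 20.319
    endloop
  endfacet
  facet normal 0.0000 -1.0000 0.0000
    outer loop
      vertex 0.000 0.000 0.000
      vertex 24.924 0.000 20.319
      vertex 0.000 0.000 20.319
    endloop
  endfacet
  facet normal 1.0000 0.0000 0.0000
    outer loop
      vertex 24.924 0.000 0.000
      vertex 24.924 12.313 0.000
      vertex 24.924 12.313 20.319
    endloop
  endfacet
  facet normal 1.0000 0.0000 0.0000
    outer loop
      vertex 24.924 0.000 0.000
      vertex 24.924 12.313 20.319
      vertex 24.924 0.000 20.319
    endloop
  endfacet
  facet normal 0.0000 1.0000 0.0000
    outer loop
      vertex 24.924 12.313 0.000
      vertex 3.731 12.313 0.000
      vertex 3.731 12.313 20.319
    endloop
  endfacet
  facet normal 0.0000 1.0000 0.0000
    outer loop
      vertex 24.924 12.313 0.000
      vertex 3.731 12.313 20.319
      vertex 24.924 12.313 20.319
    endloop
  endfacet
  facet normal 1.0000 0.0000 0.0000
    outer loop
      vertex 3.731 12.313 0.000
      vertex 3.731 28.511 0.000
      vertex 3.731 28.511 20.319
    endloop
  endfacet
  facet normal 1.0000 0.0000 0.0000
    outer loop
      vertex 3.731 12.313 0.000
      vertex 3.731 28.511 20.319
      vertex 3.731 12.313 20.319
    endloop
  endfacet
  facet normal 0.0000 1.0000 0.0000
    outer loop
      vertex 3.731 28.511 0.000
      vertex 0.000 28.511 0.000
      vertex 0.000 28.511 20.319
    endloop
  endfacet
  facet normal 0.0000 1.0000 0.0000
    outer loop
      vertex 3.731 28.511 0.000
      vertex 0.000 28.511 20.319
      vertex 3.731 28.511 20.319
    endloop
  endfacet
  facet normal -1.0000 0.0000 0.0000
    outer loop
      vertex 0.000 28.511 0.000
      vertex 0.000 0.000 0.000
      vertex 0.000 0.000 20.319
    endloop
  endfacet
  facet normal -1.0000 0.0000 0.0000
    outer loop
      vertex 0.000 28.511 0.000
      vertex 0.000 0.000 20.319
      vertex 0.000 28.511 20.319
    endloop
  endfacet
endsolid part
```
; perimeter-only toolpath
G21 ; units = mm
G90 ; absolute positioning
G28 ; home
; layer 1
G0 Z5.080
G0 X0.000 Y0.000
G1 X24.924 Y0.000
G1 X24.924 Y12.313
G1 X3.731 Y12.313
G1 X3.731 Y28.511
G1 X0.000 Y28.511
G1 X0.000 Y0.000
; layer 2
G0 Z10.159
G0 X0.000 Y0.000
G1 X24.924 Y0.000
G1 X24.924 Y12.313
G1 X3.731 Y12.313
G1 X3.731 Y28.511
G1 X0.000 Y28.511
G1 X0.000 Y0.000
; layer 3
G0 Z15.239
G0 X0.000 Y0.000
G1 X24.924 Y0.000
G1 X24.924 Y12.313
G1 X3.731 Y12.313
G1 X3.731 Y28.511
G1 X0.000 Y28.511
G1 X0.000 Y0.000
; layer 4
G0 Z20.319
G0 X0.000 Y0.000
G1 X24.924 Y0.000
G1 X24.924 Y12.313
G1 X3.731 Y12.313
G1 X3.731 Y28.511
G1 X0.000 Y28.511
G1 X0.000 Y0.000
M2 ; end

The solid is an L-shaped prism: outer 24.9 × 28.5 mm, arm thicknesses ≈ 12.3 mm (horizontal) and 3.73 mm (vertical), extruded 20.3 mm in z. Slicing at Δz = 5.080 mm — 4 equal slices spanning the solid's height, so layer i sits at z = i·h/4 — gives 4 non-empty perimeters. Each is a 6-segment closed polygon; G0 lifts to the layer z and rapids to the start vertex, then G1 traces the edges.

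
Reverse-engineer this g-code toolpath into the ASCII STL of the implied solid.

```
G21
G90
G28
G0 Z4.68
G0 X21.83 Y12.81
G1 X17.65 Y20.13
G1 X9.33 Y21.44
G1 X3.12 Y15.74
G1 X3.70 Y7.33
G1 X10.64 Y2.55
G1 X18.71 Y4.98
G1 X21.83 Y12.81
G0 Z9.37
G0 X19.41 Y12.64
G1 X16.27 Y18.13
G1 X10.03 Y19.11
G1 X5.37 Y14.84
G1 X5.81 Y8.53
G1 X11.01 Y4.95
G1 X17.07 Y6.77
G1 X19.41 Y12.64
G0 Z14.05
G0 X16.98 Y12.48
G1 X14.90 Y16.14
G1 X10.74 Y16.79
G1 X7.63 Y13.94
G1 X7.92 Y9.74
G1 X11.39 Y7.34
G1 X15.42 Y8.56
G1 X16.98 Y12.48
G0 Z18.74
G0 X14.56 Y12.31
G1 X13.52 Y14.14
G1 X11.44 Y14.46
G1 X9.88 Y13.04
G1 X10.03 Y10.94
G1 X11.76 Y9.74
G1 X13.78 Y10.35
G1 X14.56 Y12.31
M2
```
solid part
  facet normal 0.0000 0.0000 -1.0000
    outer loop
      vertex 8.63 23.76 0.00
      vertex 19.03 22.13 0.00
      vertex 24.25 12.98 0.00
    endloop
  endfacet
  facet normal 0.0000 0.0000 -1.0000
    outer loop
      vertex 0.86 16.64 0.00
      vertex 8.63 23.76 0.00
      vertex 24.25 12.98 0.00
    endloop
  endfacet
  facet normal 0.0000 0.0000 -1.0000
    outer loop
      vertex 1.59 6.13 0.00
      vertex 0.86 16.64 0.00
      vertex 24.25 12.98 0.00
    endloop
  endfacet
  facet normal 0.0000 0.0000 -1.0000
    outer loop
      vertex 10.26 0.15 0.00
      vertex 1.59 6.13 0.00
      vertex 24.25 12.98 0.00
    endloop
  endfacet
  facet normal 0.0000 0.0000 -1.0000
    outer loop
      vertex 20.35 3.19 0.00
      vertex 10.26 0.15 0.00
      vertex 24.25 12.98 0.00
    endloop
  endfacet
  facet normal 0.7870 0.4490 0.4231
    outer loop
      vertex 24.25 12.98 0.00
      vertex 19.03 22.13 0.00
      vertex 12.14 12.14 23.42
    endloop
  endfacet
  facet normal 0.1403 0.8952 0.4231
    outer loop
      vertex 19.03 22.13 0.00
      vertex 8.63 23.76 0.00
      vertex 12.14 12.14 23.42
    endloop
  endfacet
  facet normal -0.6121 0.6680 0.4232
    outer loop
      vertex 8.63 23.76 0.00
      vertex 0.86 16.64 0.00
      vertex 12.14 12.14 23.42
    endloop
  endfacet
  facet normal -0.9038 -0.0628 0.4233
    outer loop
      vertex 0.86 16.64 0.00
      vertex 1.59 6.13 0.00
      vertex 12.14 12.14 23.42
    endloop
  endfacet
  facet normal -0.5144 -0.7459 0.4231
    outer loop
      vertex 1.59 6.13 0.00
      vertex 10.26 0.15 0.00
      vertex 12.14 12.14 23.42
    endloop
  endfacet
  facet normal 0.2614 -0.8675 0.4232
    outer loop
      vertex 10.26 0.15 0.00
      vertex 20.35 3.19 0.00
      vertex 12.14 12.14 23.42
    endloop
  endfacet
  facet normal 0.8417 -0.3353 0.4232
    outer loop
      vertex 20.35 3.19 0.00
      vertex 24.25 12.98 0.00
      vertex 12.14 12.14 23.42
    endloop
  endfacet
endsolid part

The G0 Z moves step by Δz≈4.68 mm. The G1 loops shrink linearly with z, so the solid tapers from its base footprint up to z≈23.4. Closing with a flat bottom cap and the tapered top and triangulating gives 12 facets — a regular 7-sided pyramid, base circumscribed radius ≈ 12.1 mm, apex at z ≈ 23.4 mm.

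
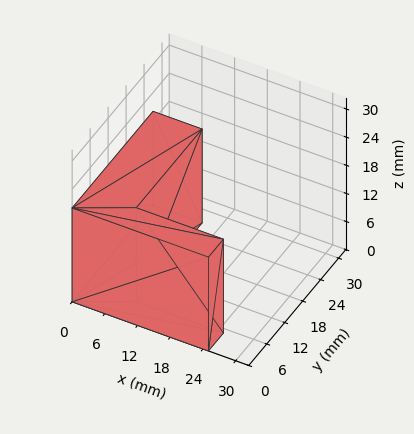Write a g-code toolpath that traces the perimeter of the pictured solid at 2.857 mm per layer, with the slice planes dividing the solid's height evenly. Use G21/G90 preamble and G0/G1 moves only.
Reading the render: the shape is an L-shaped prism: outer 25 × 27 mm, arm thicknesses ≈ 5 mm (horizontal) and 9 mm (vertical), extruded 20 mm in z (dimensions read to the nearest mm from the axis ticks). For the g-code, the solid's height is divided into equal slices at the stated Δz and each level perimeter traced with G1 moves after a G0 lift.

; perimeter-only toolpath
G21 ; units = mm
G90 ; absolute positioning
G28 ; home
; layer 1
G0 Z2.857
G0 X0.000 Y0.000
G1 X25.000 Y0.000
G1 X25.000 Y5.000
G1 X9.000 Y5.000
G1 X9.000 Y27.000
G1 X0.000 Y27.000
G1 X0.000 Y0.000
; layer 2
G0 Z5.714
G0 X0.000 Y0.000
G1 X25.000 Y0.000
G1 X25.000 Y5.000
G1 X9.000 Y5.000
G1 X9.000 Y27.000
G1 X0.000 Y27.000
G1 X0.000 Y0.000
; layer 3
G0 Z8.571
G0 X0.000 Y0.000
G1 X25.000 Y0.000
G1 X25.000 Y5.000
G1 X9.000 Y5.000
G1 X9.000 Y27.000
G1 X0.000 Y27.000
G1 X0.000 Y0.000
; layer 4
G0 Z11.429
G0 X0.000 Y0.000
G1 X25.000 Y0.000
G1 X25.000 Y5.000
G1 X9.000 Y5.000
G1 X9.000 Y27.000
G1 X0.000 Y27.000
G1 X0.000 Y0.000
; layer 5
G0 Z14.286
G0 X0.000 Y0.000
G1 X25.000 Y0.000
G1 X25.000 Y5.000
G1 X9.000 Y5.000
G1 X9.000 Y27.000
G1 X0.000 Y27.000
G1 X0.000 Y0.000
; layer 6
G0 Z17.143
G0 X0.000 Y0.000
G1 X25.000 Y0.000
G1 X25.000 Y5.000
G1 X9.000 Y5.000
G1 X9.000 Y27.000
G1 X0.000 Y27.000
G1 X0.000 Y0.000
; layer 7
G0 Z20.000
G0 X0.000 Y0.000
G1 X25.000 Y0.000
G1 X25.000 Y5.000
G1 X9.000 Y5.000
G1 X9.000 Y27.000
G1 X0.000 Y27.000
G1 X0.000 Y0.000
M2 ; end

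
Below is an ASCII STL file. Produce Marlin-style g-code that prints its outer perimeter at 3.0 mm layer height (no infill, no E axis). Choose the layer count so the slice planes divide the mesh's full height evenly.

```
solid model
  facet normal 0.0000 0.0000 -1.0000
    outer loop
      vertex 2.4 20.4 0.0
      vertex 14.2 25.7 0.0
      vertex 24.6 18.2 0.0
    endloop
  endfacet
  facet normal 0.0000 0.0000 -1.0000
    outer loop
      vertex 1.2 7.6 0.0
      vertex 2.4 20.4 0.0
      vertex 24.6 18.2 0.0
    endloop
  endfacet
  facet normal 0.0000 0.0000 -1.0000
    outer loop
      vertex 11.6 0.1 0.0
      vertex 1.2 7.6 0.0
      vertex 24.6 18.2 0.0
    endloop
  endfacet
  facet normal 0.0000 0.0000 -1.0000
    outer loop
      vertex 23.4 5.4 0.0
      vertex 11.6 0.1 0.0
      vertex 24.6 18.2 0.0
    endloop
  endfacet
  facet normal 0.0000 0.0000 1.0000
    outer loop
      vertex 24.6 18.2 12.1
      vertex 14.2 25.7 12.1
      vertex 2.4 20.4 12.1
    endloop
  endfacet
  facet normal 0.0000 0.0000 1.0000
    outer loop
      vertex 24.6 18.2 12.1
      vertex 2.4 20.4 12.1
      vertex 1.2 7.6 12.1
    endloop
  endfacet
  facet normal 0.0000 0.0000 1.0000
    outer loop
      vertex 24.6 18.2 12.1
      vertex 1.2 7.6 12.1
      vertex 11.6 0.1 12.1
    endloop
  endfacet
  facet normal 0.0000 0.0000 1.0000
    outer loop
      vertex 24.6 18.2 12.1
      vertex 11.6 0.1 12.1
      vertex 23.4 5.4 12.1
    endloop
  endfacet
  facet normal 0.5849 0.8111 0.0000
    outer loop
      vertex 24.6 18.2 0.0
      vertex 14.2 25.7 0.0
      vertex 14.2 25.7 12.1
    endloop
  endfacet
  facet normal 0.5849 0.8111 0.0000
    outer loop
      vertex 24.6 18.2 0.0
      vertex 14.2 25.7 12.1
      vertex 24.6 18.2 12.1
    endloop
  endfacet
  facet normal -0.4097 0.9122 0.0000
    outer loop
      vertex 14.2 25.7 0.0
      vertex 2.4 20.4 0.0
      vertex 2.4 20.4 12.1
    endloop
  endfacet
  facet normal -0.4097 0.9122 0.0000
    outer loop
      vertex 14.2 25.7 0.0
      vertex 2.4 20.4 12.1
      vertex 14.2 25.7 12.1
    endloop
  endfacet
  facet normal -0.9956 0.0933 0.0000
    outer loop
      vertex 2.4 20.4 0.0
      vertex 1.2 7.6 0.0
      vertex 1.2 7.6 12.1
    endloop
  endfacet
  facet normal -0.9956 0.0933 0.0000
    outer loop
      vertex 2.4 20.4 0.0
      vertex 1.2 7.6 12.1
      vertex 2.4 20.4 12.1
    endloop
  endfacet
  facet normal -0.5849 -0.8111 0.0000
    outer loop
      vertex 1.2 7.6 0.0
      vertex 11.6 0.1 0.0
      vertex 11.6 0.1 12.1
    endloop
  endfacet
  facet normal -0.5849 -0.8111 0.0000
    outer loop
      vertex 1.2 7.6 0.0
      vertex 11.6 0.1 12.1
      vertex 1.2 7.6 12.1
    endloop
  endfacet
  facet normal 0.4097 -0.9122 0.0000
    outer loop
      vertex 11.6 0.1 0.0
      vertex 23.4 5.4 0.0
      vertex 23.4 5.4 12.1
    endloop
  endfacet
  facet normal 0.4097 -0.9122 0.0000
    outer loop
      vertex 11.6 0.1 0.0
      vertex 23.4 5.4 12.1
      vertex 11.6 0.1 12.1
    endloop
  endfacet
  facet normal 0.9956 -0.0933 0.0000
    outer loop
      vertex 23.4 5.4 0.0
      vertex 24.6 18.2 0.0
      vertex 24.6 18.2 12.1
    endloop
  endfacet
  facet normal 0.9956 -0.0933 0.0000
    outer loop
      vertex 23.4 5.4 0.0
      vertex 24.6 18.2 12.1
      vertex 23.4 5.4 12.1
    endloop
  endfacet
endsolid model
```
; perimeter-only toolpath
G21 ; units = mm
G90 ; absolute positioning
G28 ; home
; layer 1
G0 Z3.0
G0 X24.6 Y18.2
G1 X14.2 Y25.7
G1 X2.4 Y20.4
G1 X1.2 Y7.6
G1 X11.6 Y0.1
G1 X23.4 Y5.4
G1 X24.6 Y18.2
; layer 2
G0 Z6.0
G0 X24.6 Y18.2
G1 X14.2 Y25.7
G1 X2.4 Y20.4
G1 X1.2 Y7.6
G1 X11.6 Y0.1
G1 X23.4 Y5.4
G1 X24.6 Y18.2
; layer 3
G0 Z9.1
G0 X24.6 Y18.2
G1 X14.2 Y25.7
G1 X2.4 Y20.4
G1 X1.2 Y7.6
G1 X11.6 Y0.1
G1 X23.4 Y5.4
G1 X24.6 Y18.2
; layer 4
G0 Z12.1
G0 X24.6 Y18.2
G1 X14.2 Y25.7
G1 X2.4 Y20.4
G1 X1.2 Y7.6
G1 X11.6 Y0.1
G1 X23.4 Y5.4
G1 X24.6 Y18.2
M2 ; end

The solid is a regular 6-sided prism (a cylinder approximated with 6 flat sides), circumscribed radius ≈ 12.9 mm, height ≈ 12.1 mm. Slicing at Δz = 3.0 mm — 4 equal slices spanning the solid's height, so layer i sits at z = i·h/4 — gives 4 non-empty perimeters. Each is a 6-segment closed polygon; G0 lifts to the layer z and rapids to the start vertex, then G1 traces the edges.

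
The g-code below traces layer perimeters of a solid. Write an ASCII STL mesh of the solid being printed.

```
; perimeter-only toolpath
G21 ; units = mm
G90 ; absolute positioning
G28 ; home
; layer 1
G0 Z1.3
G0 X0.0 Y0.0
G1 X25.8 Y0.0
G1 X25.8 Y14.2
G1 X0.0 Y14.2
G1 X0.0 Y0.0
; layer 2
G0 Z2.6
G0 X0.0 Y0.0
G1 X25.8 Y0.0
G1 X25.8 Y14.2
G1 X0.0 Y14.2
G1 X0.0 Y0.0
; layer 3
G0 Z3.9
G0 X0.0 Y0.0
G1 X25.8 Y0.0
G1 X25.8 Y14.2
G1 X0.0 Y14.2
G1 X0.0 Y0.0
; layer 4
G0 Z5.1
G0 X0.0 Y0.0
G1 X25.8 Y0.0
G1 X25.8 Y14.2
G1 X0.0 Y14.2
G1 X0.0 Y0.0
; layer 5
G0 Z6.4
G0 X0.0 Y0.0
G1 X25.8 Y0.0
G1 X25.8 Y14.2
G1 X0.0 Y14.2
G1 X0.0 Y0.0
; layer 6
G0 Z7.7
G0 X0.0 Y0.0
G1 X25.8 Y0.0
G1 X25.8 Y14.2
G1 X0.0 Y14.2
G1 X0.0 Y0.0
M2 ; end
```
solid part
  facet normal 0.0000 0.0000 -1.0000
    outer loop
      vertex 25.8 14.2 0.0
      vertex 25.8 0.0 0.0
      vertex 0.0 0.0 0.0
    endloop
  endfacet
  facet normal 0.0000 0.0000 -1.0000
    outer loop
      vertex 0.0 14.2 0.0
      vertex 25.8 14.2 0.0
      vertex 0.0 0.0 0.0
    endloop
  endfacet
  facet normal 0.0000 0.0000 1.0000
    outer loop
      vertex 0.0 0.0 7.7
      vertex 25.8 0.0 7.7
      vertex 25.8 14.2 7.7
    endloop
  endfacet
  facet normal 0.0000 0.0000 1.0000
    outer loop
      vertex 0.0 0.0 7.7
      vertex 25.8 14.2 7.7
      vertex 0.0 14.2 7.7
    endloop
  endfacet
  facet normal 0.0000 -1.0000 0.0000
    outer loop
      vertex 0.0 0.0 0.0
      vertex 25.8 0.0 0.0
      vertex 25.8 0.0 7.7
    endloop
  endfacet
  facet normal 0.0000 -1.0000 0.0000
    outer loop
      vertex 0.0 0.0 0.0
      vertex 25.8 0.0 7.7
      vertex 0.0 0.0 7.7
    endloop
  endfacet
  facet normal 0.0000 1.0000 0.0000
    outer loop
      vertex 25.8 14.2 7.7
      vertex 25.8 14.2 0.0
      vertex 0.0 14.2 0.0
    endloop
  endfacet
  facet normal 0.0000 1.0000 0.0000
    outer loop
      vertex 0.0 14.2 7.7
      vertex 25.8 14.2 7.7
      vertex 0.0 14.2 0.0
    endloop
  endfacet
  facet normal -1.0000 0.0000 0.0000
    outer loop
      vertex 0.0 14.2 7.7
      vertex 0.0 14.2 0.0
      vertex 0.0 0.0 0.0
    endloop
  endfacet
  facet normal -1.0000 0.0000 0.0000
    outer loop
      vertex 0.0 0.0 7.7
      vertex 0.0 14.2 7.7
      vertex 0.0 0.0 0.0
    endloop
  endfacet
  facet normal 1.0000 0.0000 0.0000
    outer loop
      vertex 25.8 0.0 0.0
      vertex 25.8 14.2 0.0
      vertex 25.8 14.2 7.7
    endloop
  endfacet
  facet normal 1.0000 0.0000 0.0000
    outer loop
      vertex 25.8 0.0 0.0
      vertex 25.8 14.2 7.7
      vertex 25.8 0.0 7.7
    endloop
  endfacet
endsolid part

The G0 Z moves step by Δz≈1.3 mm. Every layer's G1 loop is the same polygon, so the solid is a straight extrusion of it from z=0 to z≈7.7. Closing with flat bottom and top caps and triangulating gives 12 facets — a rectangular box, roughly 25.8 × 14.2 mm footprint and 7.7 mm tall.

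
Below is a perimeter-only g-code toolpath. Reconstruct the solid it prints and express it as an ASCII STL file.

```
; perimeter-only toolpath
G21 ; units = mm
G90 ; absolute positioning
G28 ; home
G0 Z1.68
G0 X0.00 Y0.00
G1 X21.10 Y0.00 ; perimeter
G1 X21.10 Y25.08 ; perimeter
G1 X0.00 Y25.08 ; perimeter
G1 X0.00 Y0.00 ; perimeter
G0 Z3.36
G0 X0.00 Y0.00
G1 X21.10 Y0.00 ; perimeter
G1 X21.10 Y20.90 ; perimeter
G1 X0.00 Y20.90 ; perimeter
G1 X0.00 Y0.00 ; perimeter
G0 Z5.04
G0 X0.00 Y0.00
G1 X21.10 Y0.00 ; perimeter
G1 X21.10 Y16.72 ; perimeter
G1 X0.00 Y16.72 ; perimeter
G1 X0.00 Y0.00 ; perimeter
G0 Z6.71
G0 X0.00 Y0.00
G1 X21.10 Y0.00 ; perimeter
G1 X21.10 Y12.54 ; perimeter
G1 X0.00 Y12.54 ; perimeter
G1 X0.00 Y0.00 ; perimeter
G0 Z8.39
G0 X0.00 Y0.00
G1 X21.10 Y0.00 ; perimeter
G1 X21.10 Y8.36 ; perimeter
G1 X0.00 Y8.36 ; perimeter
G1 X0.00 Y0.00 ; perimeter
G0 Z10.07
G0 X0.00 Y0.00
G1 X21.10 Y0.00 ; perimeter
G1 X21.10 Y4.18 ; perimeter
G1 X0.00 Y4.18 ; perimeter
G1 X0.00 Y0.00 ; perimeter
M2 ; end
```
solid part
  facet normal 0.0000 0.0000 -1.0000
    outer loop
      vertex 21.10 29.26 0.00
      vertex 21.10 0.00 0.00
      vertex 0.00 0.00 0.00
    endloop
  endfacet
  facet normal 0.0000 0.0000 -1.0000
    outer loop
      vertex 0.00 29.26 0.00
      vertex 21.10 29.26 0.00
      vertex 0.00 0.00 0.00
    endloop
  endfacet
  facet normal 0.0000 -1.0000 0.0000
    outer loop
      vertex 0.00 0.00 0.00
      vertex 21.10 0.00 0.00
      vertex 21.10 0.00 11.75
    endloop
  endfacet
  facet normal 0.0000 -1.0000 0.0000
    outer loop
      vertex 0.00 0.00 0.00
      vertex 21.10 0.00 11.75
      vertex 0.00 0.00 11.75
    endloop
  endfacet
  facet normal 0.0000 0.3726 0.9280
    outer loop
      vertex 0.00 0.00 11.75
      vertex 21.10 0.00 11.75
      vertex 21.10 29.26 0.00
    endloop
  endfacet
  facet normal 0.0000 0.3726 0.9280
    outer loop
      vertex 0.00 0.00 11.75
      vertex 21.10 29.26 0.00
      vertex 0.00 29.26 0.00
    endloop
  endfacet
  facet normal -1.0000 0.0000 0.0000
    outer loop
      vertex 0.00 0.00 11.75
      vertex 0.00 29.26 0.00
      vertex 0.00 0.00 0.00
    endloop
  endfacet
  facet normal 1.0000 0.0000 0.0000
    outer loop
      vertex 21.10 0.00 0.00
      vertex 21.10 29.26 0.00
      vertex 21.10 0.00 11.75
    endloop
  endfacet
endsolid part

The G0 Z moves step by Δz≈1.68 mm. The G1 loops shrink linearly with z, so the solid tapers from its base footprint up to z≈11.8. Closing with a flat bottom cap and the tapered top and triangulating gives 8 facets — a wedge (ramp): 21.1 × 29.3 mm base, rising to 11.8 mm along the y=0 edge and sloping linearly to z=0 at y=29.3.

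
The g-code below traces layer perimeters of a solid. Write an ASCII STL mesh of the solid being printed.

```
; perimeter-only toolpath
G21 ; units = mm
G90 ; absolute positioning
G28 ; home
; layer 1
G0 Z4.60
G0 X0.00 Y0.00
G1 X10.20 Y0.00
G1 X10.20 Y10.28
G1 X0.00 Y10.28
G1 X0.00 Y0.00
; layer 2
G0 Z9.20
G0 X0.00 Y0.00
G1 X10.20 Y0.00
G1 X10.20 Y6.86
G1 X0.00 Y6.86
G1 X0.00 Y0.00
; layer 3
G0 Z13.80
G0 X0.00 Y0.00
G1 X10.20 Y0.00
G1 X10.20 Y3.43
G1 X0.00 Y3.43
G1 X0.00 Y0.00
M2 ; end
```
solid part
  facet normal 0.0000 0.0000 -1.0000
    outer loop
      vertex 10.20 13.71 0.00
      vertex 10.20 0.00 0.00
      vertex 0.00 0.00 0.00
    endloop
  endfacet
  facet normal 0.0000 0.0000 -1.0000
    outer loop
      vertex 0.00 13.71 0.00
      vertex 10.20 13.71 0.00
      vertex 0.00 0.00 0.00
    endloop
  endfacet
  facet normal 0.0000 -1.0000 0.0000
    outer loop
      vertex 0.00 0.00 0.00
      vertex 10.20 0.00 0.00
      vertex 10.20 0.00 18.40
    endloop
  endfacet
  facet normal 0.0000 -1.0000 0.0000
    outer loop
      vertex 0.00 0.00 0.00
      vertex 10.20 0.00 18.40
      vertex 0.00 0.00 18.40
    endloop
  endfacet
  facet normal 0.0000 0.8019 0.5975
    outer loop
      vertex 0.00 0.00 18.40
      vertex 10.20 0.00 18.40
      vertex 10.20 13.71 0.00
    endloop
  endfacet
  facet normal 0.0000 0.8019 0.5975
    outer loop
      vertex 0.00 0.00 18.40
      vertex 10.20 13.71 0.00
      vertex 0.00 13.71 0.00
    endloop
  endfacet
  facet normal -1.0000 0.0000 0.0000
    outer loop
      vertex 0.00 0.00 18.40
      vertex 0.00 13.71 0.00
      vertex 0.00 0.00 0.00
    endloop
  endfacet
  facet normal 1.0000 0.0000 0.0000
    outer loop
      vertex 10.20 0.00 0.00
      vertex 10.20 13.71 0.00
      vertex 10.20 0.00 18.40
    endloop
  endfacet
endsolid part

The G0 Z moves step by Δz≈4.60 mm. The G1 loops shrink linearly with z, so the solid tapers from its base footprint up to z≈18.4. Closing with a flat bottom cap and the tapered top and triangulating gives 8 facets — a wedge (ramp): 10.2 × 13.7 mm base, rising to 18.4 mm along the y=0 edge and sloping linearly to z=0 at y=13.7.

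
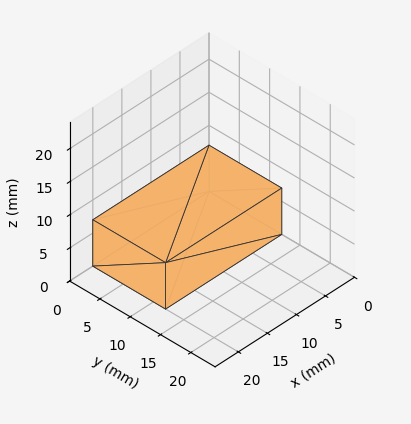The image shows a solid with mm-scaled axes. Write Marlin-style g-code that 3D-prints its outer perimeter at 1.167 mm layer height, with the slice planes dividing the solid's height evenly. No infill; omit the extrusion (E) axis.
Reading the render: the shape is a rectangular box, roughly 20 × 12 mm footprint and 7 mm tall (dimensions read to the nearest mm from the axis ticks). For the g-code, the solid's height is divided into equal slices at the stated Δz and each level perimeter traced with G1 moves after a G0 lift.

; perimeter-only toolpath
G21 ; units = mm
G90 ; absolute positioning
G28 ; home
; layer 1
G0 Z1.167
G0 X0.000 Y0.000
G1 X20.000 Y0.000
G1 X20.000 Y12.000
G1 X0.000 Y12.000
G1 X0.000 Y0.000
; layer 2
G0 Z2.333
G0 X0.000 Y0.000
G1 X20.000 Y0.000
G1 X20.000 Y12.000
G1 X0.000 Y12.000
G1 X0.000 Y0.000
; layer 3
G0 Z3.500
G0 X0.000 Y0.000
G1 X20.000 Y0.000
G1 X20.000 Y12.000
G1 X0.000 Y12.000
G1 X0.000 Y0.000
; layer 4
G0 Z4.667
G0 X0.000 Y0.000
G1 X20.000 Y0.000
G1 X20.000 Y12.000
G1 X0.000 Y12.000
G1 X0.000 Y0.000
; layer 5
G0 Z5.833
G0 X0.000 Y0.000
G1 X20.000 Y0.000
G1 X20.000 Y12.000
G1 X0.000 Y12.000
G1 X0.000 Y0.000
; layer 6
G0 Z7.000
G0 X0.000 Y0.000
G1 X20.000 Y0.000
G1 X20.000 Y12.000
G1 X0.000 Y12.000
G1 X0.000 Y0.000
M2 ; end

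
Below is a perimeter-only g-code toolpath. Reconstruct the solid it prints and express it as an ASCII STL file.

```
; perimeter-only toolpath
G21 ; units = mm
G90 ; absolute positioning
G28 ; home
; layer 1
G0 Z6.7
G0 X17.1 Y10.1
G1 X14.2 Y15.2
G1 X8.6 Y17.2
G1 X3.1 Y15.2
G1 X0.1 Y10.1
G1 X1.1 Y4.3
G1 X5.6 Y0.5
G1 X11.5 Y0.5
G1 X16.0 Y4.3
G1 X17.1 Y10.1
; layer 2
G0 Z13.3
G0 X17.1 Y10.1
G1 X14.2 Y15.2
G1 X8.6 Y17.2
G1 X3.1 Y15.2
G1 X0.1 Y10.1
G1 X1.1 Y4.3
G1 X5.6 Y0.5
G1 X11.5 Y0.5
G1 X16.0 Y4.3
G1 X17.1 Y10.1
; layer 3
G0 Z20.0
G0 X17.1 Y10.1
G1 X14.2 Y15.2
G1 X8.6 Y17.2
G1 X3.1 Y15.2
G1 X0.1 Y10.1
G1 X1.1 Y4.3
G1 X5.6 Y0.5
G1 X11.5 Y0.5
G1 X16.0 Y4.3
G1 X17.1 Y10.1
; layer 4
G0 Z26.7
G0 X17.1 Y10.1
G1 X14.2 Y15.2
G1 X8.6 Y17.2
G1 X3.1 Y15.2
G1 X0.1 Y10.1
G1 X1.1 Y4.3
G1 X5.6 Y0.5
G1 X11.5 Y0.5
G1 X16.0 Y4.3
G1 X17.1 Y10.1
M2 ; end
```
solid part
  facet normal 0.0000 0.0000 -1.0000
    outer loop
      vertex 8.6 17.2 0.0
      vertex 14.2 15.2 0.0
      vertex 17.1 10.1 0.0
    endloop
  endfacet
  facet normal 0.0000 0.0000 -1.0000
    outer loop
      vertex 3.1 15.2 0.0
      vertex 8.6 17.2 0.0
      vertex 17.1 10.1 0.0
    endloop
  endfacet
  facet normal 0.0000 0.0000 -1.0000
    outer loop
      vertex 0.1 10.1 0.0
      vertex 3.1 15.2 0.0
      vertex 17.1 10.1 0.0
    endloop
  endfacet
  facet normal 0.0000 0.0000 -1.0000
    outer loop
      vertex 1.1 4.3 0.0
      vertex 0.1 10.1 0.0
      vertex 17.1 10.1 0.0
    endloop
  endfacet
  facet normal 0.0000 0.0000 -1.0000
    outer loop
      vertex 5.6 0.5 0.0
      vertex 1.1 4.3 0.0
      vertex 17.1 10.1 0.0
    endloop
  endfacet
  facet normal 0.0000 0.0000 -1.0000
    outer loop
      vertex 11.5 0.5 0.0
      vertex 5.6 0.5 0.0
      vertex 17.1 10.1 0.0
    endloop
  endfacet
  facet normal 0.0000 0.0000 -1.0000
    outer loop
      vertex 16.0 4.3 0.0
      vertex 11.5 0.5 0.0
      vertex 17.1 10.1 0.0
    endloop
  endfacet
  facet normal 0.0000 0.0000 1.0000
    outer loop
      vertex 17.1 10.1 26.7
      vertex 14.2 15.2 26.7
      vertex 8.6 17.2 26.7
    endloop
  endfacet
  facet normal 0.0000 0.0000 1.0000
    outer loop
      vertex 17.1 10.1 26.7
      vertex 8.6 17.2 26.7
      vertex 3.1 15.2 26.7
    endloop
  endfacet
  facet normal 0.0000 0.0000 1.0000
    outer loop
      vertex 17.1 10.1 26.7
      vertex 3.1 15.2 26.7
      vertex 0.1 10.1 26.7
    endloop
  endfacet
  facet normal 0.0000 0.0000 1.0000
    outer loop
      vertex 17.1 10.1 26.7
      vertex 0.1 10.1 26.7
      vertex 1.1 4.3 26.7
    endloop
  endfacet
  facet normal 0.0000 0.0000 1.0000
    outer loop
      vertex 17.1 10.1 26.7
      vertex 1.1 4.3 26.7
      vertex 5.6 0.5 26.7
    endloop
  endfacet
  facet normal 0.0000 0.0000 1.0000
    outer loop
      vertex 17.1 10.1 26.7
      vertex 5.6 0.5 26.7
      vertex 11.5 0.5 26.7
    endloop
  endfacet
  facet normal 0.0000 0.0000 1.0000
    outer loop
      vertex 17.1 10.1 26.7
      vertex 11.5 0.5 26.7
      vertex 16.0 4.3 26.7
    endloop
  endfacet
  facet normal 0.8693 0.4943 0.0000
    outer loop
      vertex 17.1 10.1 0.0
      vertex 14.2 15.2 0.0
      vertex 14.2 15.2 26.7
    endloop
  endfacet
  facet normal 0.8693 0.4943 0.0000
    outer loop
      vertex 17.1 10.1 0.0
      vertex 14.2 15.2 26.7
      vertex 17.1 10.1 26.7
    endloop
  endfacet
  facet normal 0.3363 0.9417 0.0000
    outer loop
      vertex 14.2 15.2 0.0
      vertex 8.6 17.2 0.0
      vertex 8.6 17.2 26.7
    endloop
  endfacet
  facet normal 0.3363 0.9417 0.0000
    outer loop
      vertex 14.2 15.2 0.0
      vertex 8.6 17.2 26.7
      vertex 14.2 15.2 26.7
    endloop
  endfacet
  facet normal -0.3417 0.9398 0.0000
    outer loop
      vertex 8.6 17.2 0.0
      vertex 3.1 15.2 0.0
      vertex 3.1 15.2 26.7
    endloop
  endfacet
  facet normal -0.3417 0.9398 0.0000
    outer loop
      vertex 8.6 17.2 0.0
      vertex 3.1 15.2 26.7
      vertex 8.6 17.2 26.7
    endloop
  endfacet
  facet normal -0.8619 0.5070 0.0000
    outer loop
      vertex 3.1 15.2 0.0
      vertex 0.1 10.1 0.0
      vertex 0.1 10.1 26.7
    endloop
  endfacet
  facet normal -0.8619 0.5070 0.0000
    outer loop
      vertex 3.1 15.2 0.0
      vertex 0.1 10.1 26.7
      vertex 3.1 15.2 26.7
    endloop
  endfacet
  facet normal -0.9855 -0.1699 0.0000
    outer loop
      vertex 0.1 10.1 0.0
      vertex 1.1 4.3 0.0
      vertex 1.1 4.3 26.7
    endloop
  endfacet
  facet normal -0.9855 -0.1699 0.0000
    outer loop
      vertex 0.1 10.1 0.0
      vertex 1.1 4.3 26.7
      vertex 0.1 10.1 26.7
    endloop
  endfacet
  facet normal -0.6452 -0.7640 0.0000
    outer loop
      vertex 1.1 4.3 0.0
      vertex 5.6 0.5 0.0
      vertex 5.6 0.5 26.7
    endloop
  endfacet
  facet normal -0.6452 -0.7640 0.0000
    outer loop
      vertex 1.1 4.3 0.0
      vertex 5.6 0.5 26.7
      vertex 1.1 4.3 26.7
    endloop
  endfacet
  facet normal 0.0000 -1.0000 0.0000
    outer loop
      vertex 5.6 0.5 0.0
      vertex 11.5 0.5 0.0
      vertex 11.5 0.5 26.7
    endloop
  endfacet
  facet normal 0.0000 -1.0000 0.0000
    outer loop
      vertex 5.6 0.5 0.0
      vertex 11.5 0.5 26.7
      vertex 5.6 0.5 26.7
    endloop
  endfacet
  facet normal 0.6452 -0.7640 0.0000
    outer loop
      vertex 11.5 0.5 0.0
      vertex 16.0 4.3 0.0
      vertex 16.0 4.3 26.7
    endloop
  endfacet
  facet normal 0.6452 -0.7640 0.0000
    outer loop
      vertex 11.5 0.5 0.0
      vertex 16.0 4.3 26.7
      vertex 11.5 0.5 26.7
    endloop
  endfacet
  facet normal 0.9825 -0.1863 0.0000
    outer loop
      vertex 16.0 4.3 0.0
      vertex 17.1 10.1 0.0
      vertex 17.1 10.1 26.7
    endloop
  endfacet
  facet normal 0.9825 -0.1863 0.0000
    outer loop
      vertex 16.0 4.3 0.0
      vertex 17.1 10.1 26.7
      vertex 16.0 4.3 26.7
    endloop
  endfacet
endsolid part

The G0 Z moves step by Δz≈6.7 mm. Every layer's G1 loop is the same polygon, so the solid is a straight extrusion of it from z=0 to z≈26.7. Closing with flat bottom and top caps and triangulating gives 32 facets — a regular 9-sided prism (a cylinder approximated with 9 flat sides), circumscribed radius ≈ 8.6 mm, height ≈ 26.7 mm.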